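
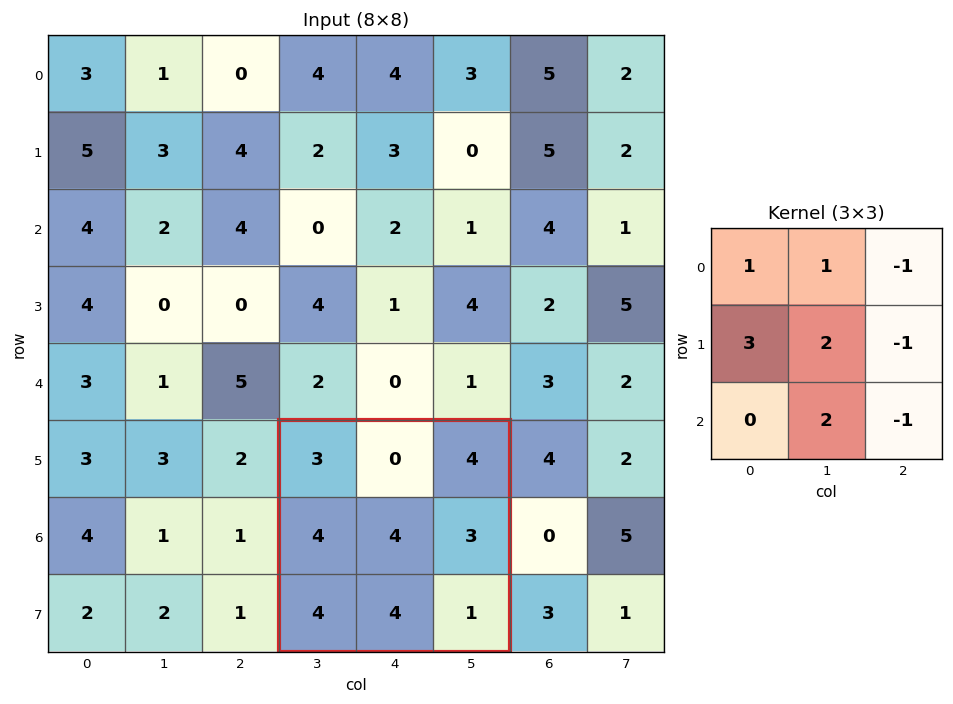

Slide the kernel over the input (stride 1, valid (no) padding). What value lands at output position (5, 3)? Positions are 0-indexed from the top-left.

23

The receptive field on the input at this output position is [3 0 4 / 4 4 3 / 4 4 1]. Elementwise product with the kernel and sum: 3·1 + 0·1 + 4·-1 + 4·3 + 4·2 + 3·-1 + 4·2 + 1·-1.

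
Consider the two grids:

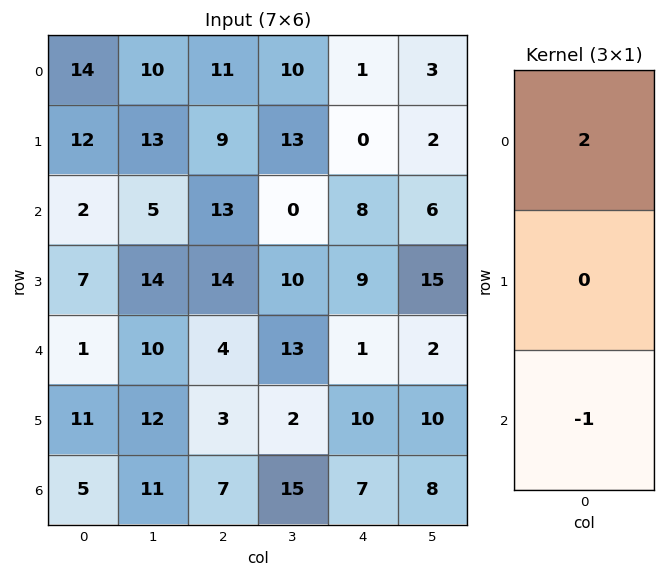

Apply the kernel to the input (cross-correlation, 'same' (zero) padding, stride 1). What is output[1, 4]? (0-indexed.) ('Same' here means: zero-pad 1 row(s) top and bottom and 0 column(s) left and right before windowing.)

-6

The receptive field on the zero-padded input at this output position is [1 / 0 / 8]. Elementwise product with the kernel and sum: 1·2 + 8·-1.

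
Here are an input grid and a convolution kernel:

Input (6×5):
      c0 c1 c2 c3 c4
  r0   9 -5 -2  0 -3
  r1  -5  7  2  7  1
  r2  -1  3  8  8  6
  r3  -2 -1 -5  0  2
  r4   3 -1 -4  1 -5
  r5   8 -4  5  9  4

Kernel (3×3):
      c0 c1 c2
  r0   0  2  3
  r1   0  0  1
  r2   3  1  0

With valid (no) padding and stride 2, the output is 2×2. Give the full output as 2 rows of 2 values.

Output[0,0]: The receptive field on the input at this output position is [9 -5 -2 / -5 7 2 / -1 3 8]. Elementwise product with the kernel and sum: -5·2 + -2·3 + 2·1 + -1·3 + 3·1.

-14 24
33 25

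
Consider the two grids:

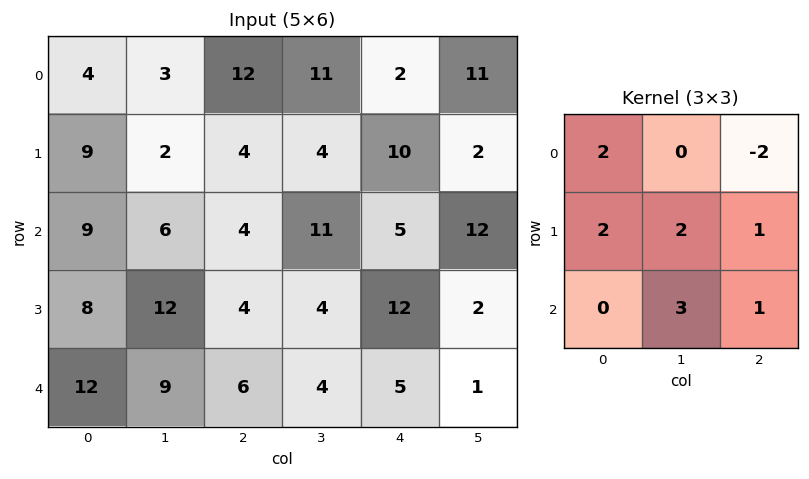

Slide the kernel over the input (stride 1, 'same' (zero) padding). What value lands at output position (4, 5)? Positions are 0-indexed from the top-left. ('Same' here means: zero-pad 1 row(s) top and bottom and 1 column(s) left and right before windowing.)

36

The receptive field on the zero-padded input at this output position is [12 2 0 / 5 1 0 / 0 0 0]. Elementwise product with the kernel and sum: 12·2 + 0·-2 + 5·2 + 1·2 + 0·1 + 0·3 + 0·1.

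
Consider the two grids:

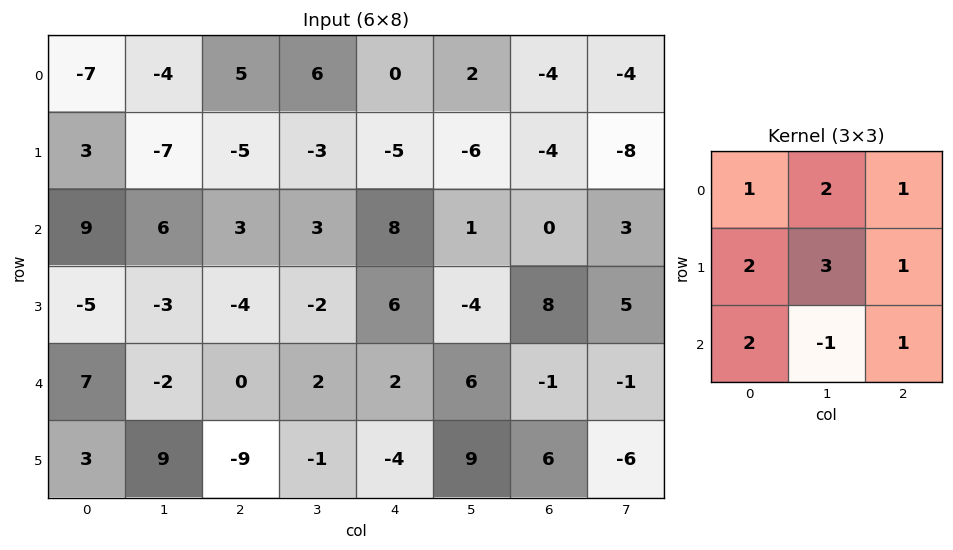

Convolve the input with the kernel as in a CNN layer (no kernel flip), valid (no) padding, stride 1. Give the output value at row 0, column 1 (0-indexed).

-8

The receptive field on the input at this output position is [-4 5 6 / -7 -5 -3 / 6 3 3]. Elementwise product with the kernel and sum: -4·1 + 5·2 + 6·1 + -7·2 + -5·3 + -3·1 + 6·2 + 3·-1 + 3·1.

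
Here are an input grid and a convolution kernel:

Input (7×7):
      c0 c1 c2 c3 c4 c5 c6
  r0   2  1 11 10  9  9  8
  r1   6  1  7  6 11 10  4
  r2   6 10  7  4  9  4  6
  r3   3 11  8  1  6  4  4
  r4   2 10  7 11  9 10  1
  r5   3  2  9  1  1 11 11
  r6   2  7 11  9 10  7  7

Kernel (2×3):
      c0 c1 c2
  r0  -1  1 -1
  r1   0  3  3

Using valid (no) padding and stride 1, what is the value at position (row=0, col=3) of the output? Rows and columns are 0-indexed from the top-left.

The receptive field on the input at this output position is [10 9 9 / 6 11 10]. Elementwise product with the kernel and sum: 10·-1 + 9·1 + 9·-1 + 11·3 + 10·3.

53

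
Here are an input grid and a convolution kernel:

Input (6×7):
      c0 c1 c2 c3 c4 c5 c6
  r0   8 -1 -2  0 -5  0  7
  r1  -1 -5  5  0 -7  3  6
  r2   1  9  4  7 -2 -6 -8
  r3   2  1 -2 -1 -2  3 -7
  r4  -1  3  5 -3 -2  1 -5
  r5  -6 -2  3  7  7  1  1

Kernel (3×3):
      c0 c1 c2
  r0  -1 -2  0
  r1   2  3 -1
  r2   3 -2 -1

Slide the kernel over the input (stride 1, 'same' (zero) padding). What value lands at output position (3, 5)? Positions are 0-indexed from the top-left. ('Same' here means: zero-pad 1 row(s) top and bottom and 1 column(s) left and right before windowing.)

The receptive field on the zero-padded input at this output position is [-2 -6 -8 / -2 3 -7 / -2 1 -5]. Elementwise product with the kernel and sum: -2·-1 + -6·-2 + -2·2 + 3·3 + -7·-1 + -2·3 + 1·-2 + -5·-1.

23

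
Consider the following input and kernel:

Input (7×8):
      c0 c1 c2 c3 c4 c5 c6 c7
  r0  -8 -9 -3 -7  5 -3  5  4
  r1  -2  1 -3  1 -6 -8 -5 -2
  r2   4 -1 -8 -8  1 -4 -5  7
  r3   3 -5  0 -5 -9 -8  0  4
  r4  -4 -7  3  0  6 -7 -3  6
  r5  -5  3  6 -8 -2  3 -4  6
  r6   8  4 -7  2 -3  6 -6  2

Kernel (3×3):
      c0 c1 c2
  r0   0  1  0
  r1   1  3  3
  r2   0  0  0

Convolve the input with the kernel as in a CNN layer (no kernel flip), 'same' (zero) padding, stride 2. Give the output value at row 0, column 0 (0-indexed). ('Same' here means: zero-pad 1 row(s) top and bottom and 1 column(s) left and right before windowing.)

The receptive field on the zero-padded input at this output position is [0 0 0 / 0 -8 -9 / 0 -2 1]. Elementwise product with the kernel and sum: 0·1 + 0·1 + -8·3 + -9·3.

-51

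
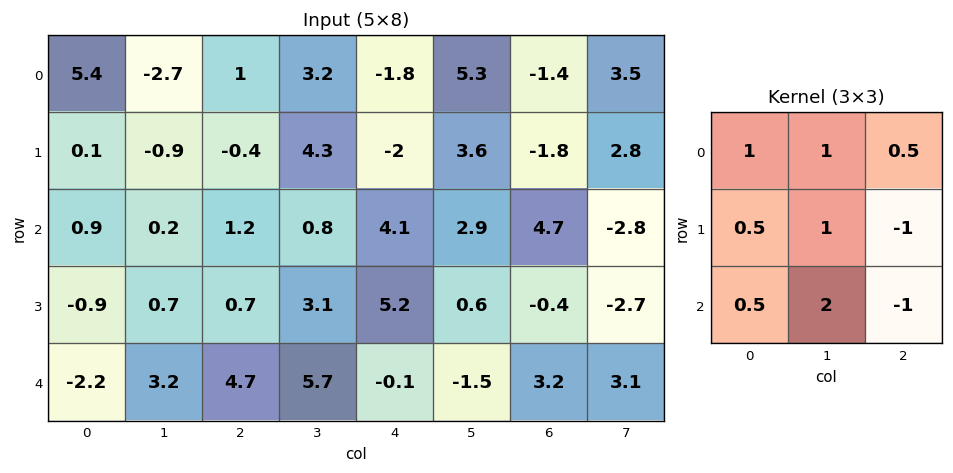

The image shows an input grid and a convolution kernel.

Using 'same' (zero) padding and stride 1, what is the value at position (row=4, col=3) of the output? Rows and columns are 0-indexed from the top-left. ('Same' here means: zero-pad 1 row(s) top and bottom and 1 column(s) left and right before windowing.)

14.55

The receptive field on the zero-padded input at this output position is [0.7 3.1 5.2 / 4.7 5.7 -0.1 / 0 0 0]. Elementwise product with the kernel and sum: 0.7·1 + 3.1·1 + 5.2·0.5 + 4.7·0.5 + 5.7·1 + -0.1·-1 + 0·0.5 + 0·2 + 0·-1.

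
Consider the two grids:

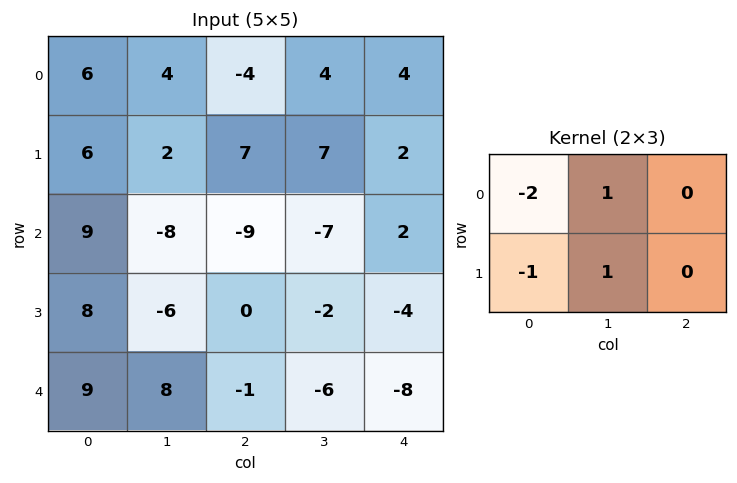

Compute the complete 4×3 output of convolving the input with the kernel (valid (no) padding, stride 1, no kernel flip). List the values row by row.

Output[0,0]: The receptive field on the input at this output position is [6 4 -4 / 6 2 7]. Elementwise product with the kernel and sum: 6·-2 + 4·1 + 6·-1 + 2·1.

-12 -7 12
-27 2 -5
-40 13 9
-23 3 -7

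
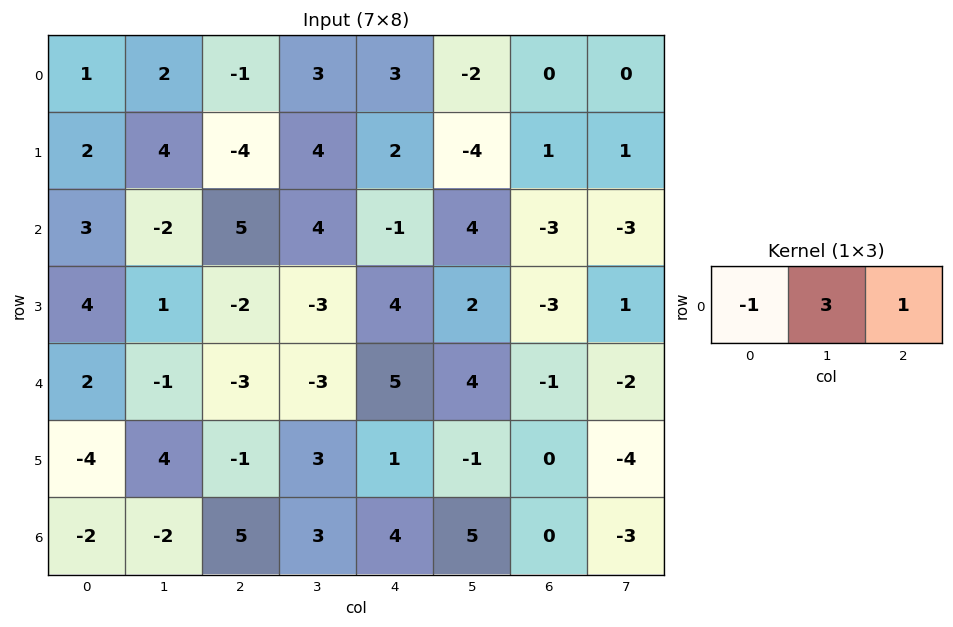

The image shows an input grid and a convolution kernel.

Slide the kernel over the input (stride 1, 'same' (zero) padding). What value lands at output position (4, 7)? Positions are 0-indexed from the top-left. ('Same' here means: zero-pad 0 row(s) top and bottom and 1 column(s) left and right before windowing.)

-5

The receptive field on the zero-padded input at this output position is [-1 -2 0]. Elementwise product with the kernel and sum: -1·-1 + -2·3 + 0·1.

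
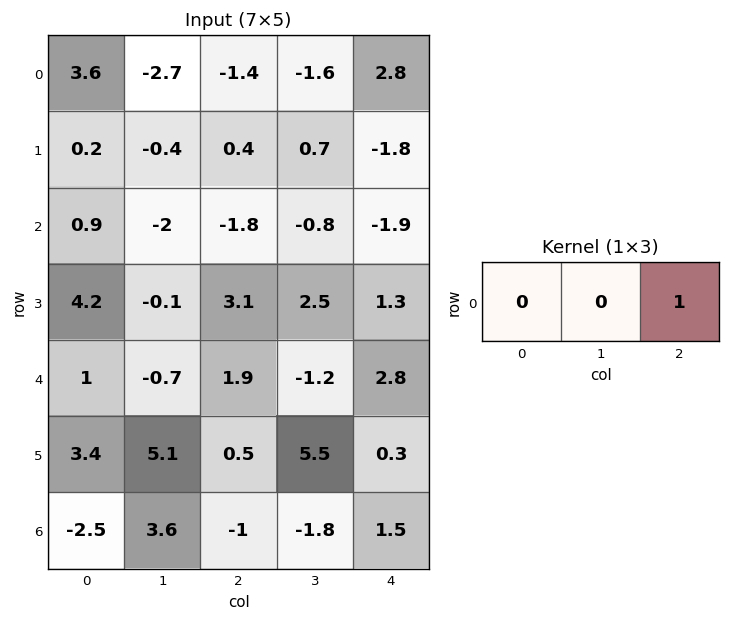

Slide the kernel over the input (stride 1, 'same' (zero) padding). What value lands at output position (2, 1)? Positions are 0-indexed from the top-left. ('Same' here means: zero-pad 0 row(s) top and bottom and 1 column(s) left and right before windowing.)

-1.8

The receptive field on the zero-padded input at this output position is [0.9 -2 -1.8]. Elementwise product with the kernel and sum: -1.8·1.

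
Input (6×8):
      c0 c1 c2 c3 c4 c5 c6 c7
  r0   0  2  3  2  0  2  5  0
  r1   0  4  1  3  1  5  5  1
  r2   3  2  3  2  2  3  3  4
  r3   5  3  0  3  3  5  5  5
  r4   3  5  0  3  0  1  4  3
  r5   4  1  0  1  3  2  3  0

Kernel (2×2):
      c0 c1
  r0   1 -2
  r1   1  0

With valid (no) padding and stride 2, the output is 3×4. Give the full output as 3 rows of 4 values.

Output[0,0]: The receptive field on the input at this output position is [0 2 / 0 4]. Elementwise product with the kernel and sum: 0·1 + 2·-2 + 0·1.
Output[0,1]: The receptive field on the input at this output position is [3 2 / 1 3]. Elementwise product with the kernel and sum: 3·1 + 2·-2 + 1·1.

-4 0 -3 10
4 -1 -1 0
-3 -6 1 1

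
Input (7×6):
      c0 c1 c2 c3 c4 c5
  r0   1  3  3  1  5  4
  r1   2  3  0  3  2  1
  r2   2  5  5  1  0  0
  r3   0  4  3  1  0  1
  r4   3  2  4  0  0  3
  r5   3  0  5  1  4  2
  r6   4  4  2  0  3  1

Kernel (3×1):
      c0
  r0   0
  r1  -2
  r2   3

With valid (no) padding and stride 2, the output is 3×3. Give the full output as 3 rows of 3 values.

2 15 -4
9 6 0
6 -4 1

Output[0,0]: The receptive field on the input at this output position is [1 / 2 / 2]. Elementwise product with the kernel and sum: 2·-2 + 2·3.
Output[0,1]: The receptive field on the input at this output position is [3 / 0 / 5]. Elementwise product with the kernel and sum: 0·-2 + 5·3.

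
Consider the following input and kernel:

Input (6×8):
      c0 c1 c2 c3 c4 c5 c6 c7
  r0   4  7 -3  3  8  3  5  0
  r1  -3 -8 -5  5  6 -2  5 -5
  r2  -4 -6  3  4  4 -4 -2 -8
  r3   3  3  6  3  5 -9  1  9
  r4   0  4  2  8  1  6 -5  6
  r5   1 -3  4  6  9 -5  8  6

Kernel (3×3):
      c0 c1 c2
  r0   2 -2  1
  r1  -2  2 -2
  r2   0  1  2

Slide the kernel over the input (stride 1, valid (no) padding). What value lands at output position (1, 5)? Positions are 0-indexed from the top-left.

The receptive field on the input at this output position is [-2 5 -5 / -4 -2 -8 / -9 1 9]. Elementwise product with the kernel and sum: -2·2 + 5·-2 + -5·1 + -4·-2 + -2·2 + -8·-2 + 1·1 + 9·2.

20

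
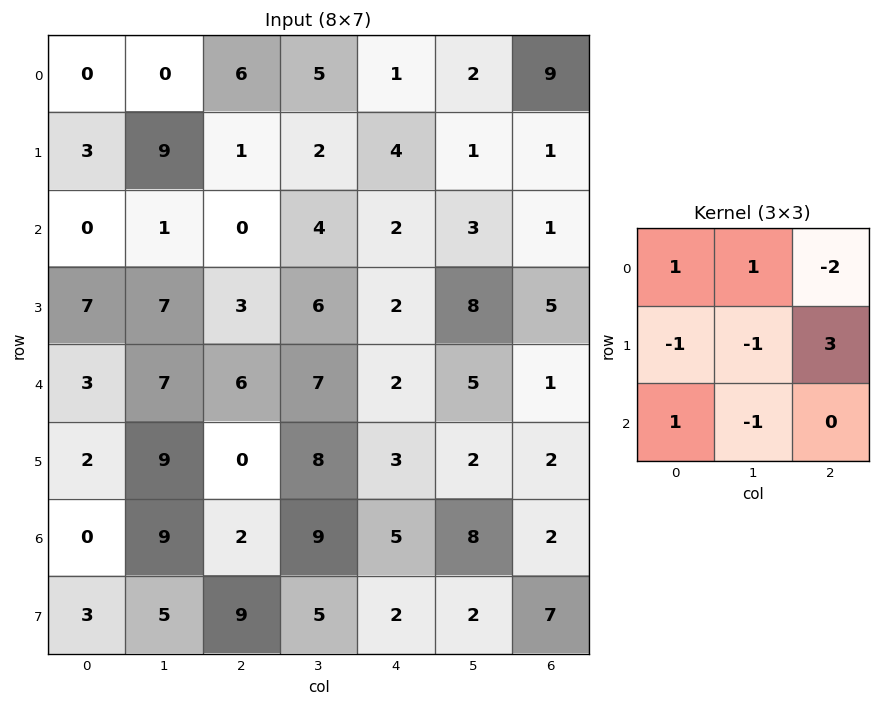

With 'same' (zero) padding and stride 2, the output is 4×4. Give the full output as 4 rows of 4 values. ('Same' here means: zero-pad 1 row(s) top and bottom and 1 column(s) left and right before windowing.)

Output[0,0]: The receptive field on the zero-padded input at this output position is [0 0 0 / 0 0 0 / 0 3 9]. Elementwise product with the kernel and sum: 0·1 + 0·1 + 0·-2 + 0·-1 + 0·-1 + 0·3 + 0·1 + 3·-1.

-3 17 -2 -11
-19 21 11 1
9 15 3 7
8 5 20 -11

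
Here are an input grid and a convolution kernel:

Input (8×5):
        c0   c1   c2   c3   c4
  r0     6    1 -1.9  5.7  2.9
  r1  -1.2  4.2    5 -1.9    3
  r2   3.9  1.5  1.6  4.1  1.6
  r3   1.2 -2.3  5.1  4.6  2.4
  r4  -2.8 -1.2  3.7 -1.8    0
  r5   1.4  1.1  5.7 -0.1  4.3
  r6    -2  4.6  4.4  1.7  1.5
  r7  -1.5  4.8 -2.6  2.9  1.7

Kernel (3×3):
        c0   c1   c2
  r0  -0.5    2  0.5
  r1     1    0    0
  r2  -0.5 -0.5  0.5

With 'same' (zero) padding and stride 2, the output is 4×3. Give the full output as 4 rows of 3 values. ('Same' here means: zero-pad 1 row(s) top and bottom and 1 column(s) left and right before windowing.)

Output[0,0]: The receptive field on the zero-padded input at this output position is [0 0 0 / 0 6 1 / 0 -1.2 4.2]. Elementwise product with the kernel and sum: 0·-0.5 + 0·2 + 0·0.5 + 0·1 + 0·-0.5 + -1.2·-0.5 + 4.2·0.5.
Output[0,1]: The receptive field on the zero-padded input at this output position is [0 0 0 / 1 -1.9 5.7 / 4.2 5 -1.9]. Elementwise product with the kernel and sum: 0·-0.5 + 0·2 + 0·0.5 + 1·1 + 4.2·-0.5 + 5·-0.5 + -1.9·0.5.

2.7 -4.55 5.15
-2.05 9.35 7.55
1.1 9 -1.4
6.5 15.75 8.05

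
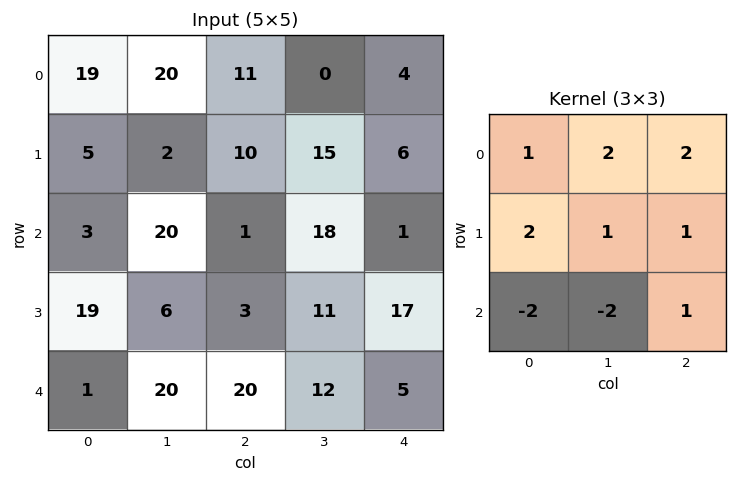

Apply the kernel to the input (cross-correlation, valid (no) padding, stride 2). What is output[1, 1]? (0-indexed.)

14

The receptive field on the input at this output position is [1 18 1 / 3 11 17 / 20 12 5]. Elementwise product with the kernel and sum: 1·1 + 18·2 + 1·2 + 3·2 + 11·1 + 17·1 + 20·-2 + 12·-2 + 5·1.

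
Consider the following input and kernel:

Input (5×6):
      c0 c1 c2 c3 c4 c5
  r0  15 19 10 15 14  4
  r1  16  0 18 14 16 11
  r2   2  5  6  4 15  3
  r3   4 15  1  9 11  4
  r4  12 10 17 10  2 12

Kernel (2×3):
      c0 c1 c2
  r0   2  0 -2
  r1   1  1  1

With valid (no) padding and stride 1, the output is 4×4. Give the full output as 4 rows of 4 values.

Output[0,0]: The receptive field on the input at this output position is [15 19 10 / 16 0 18]. Elementwise product with the kernel and sum: 15·2 + 10·-2 + 16·1 + 0·1 + 18·1.

44 40 40 63
9 -13 29 28
12 27 3 26
45 49 9 34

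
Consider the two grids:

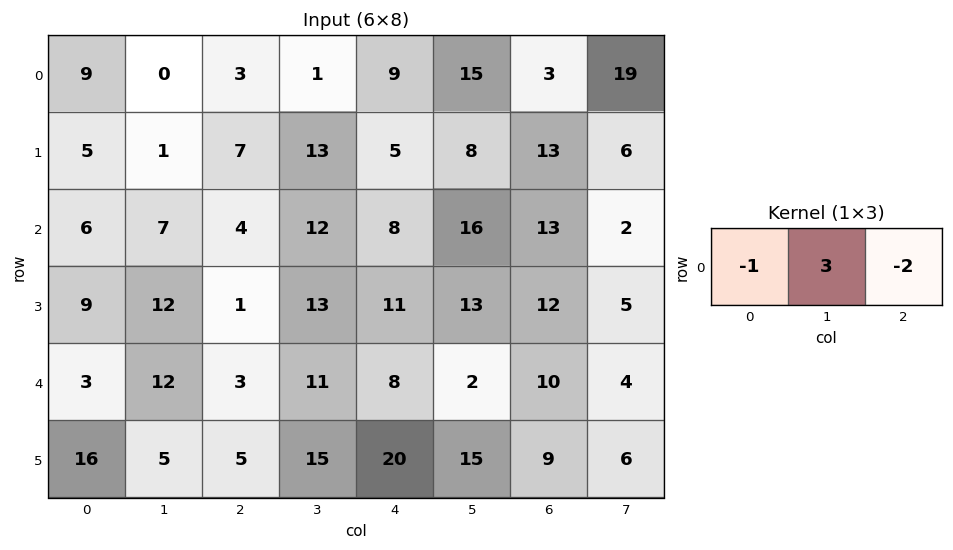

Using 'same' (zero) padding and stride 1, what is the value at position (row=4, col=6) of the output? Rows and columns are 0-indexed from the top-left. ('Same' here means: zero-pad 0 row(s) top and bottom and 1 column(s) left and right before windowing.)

20

The receptive field on the zero-padded input at this output position is [2 10 4]. Elementwise product with the kernel and sum: 2·-1 + 10·3 + 4·-2.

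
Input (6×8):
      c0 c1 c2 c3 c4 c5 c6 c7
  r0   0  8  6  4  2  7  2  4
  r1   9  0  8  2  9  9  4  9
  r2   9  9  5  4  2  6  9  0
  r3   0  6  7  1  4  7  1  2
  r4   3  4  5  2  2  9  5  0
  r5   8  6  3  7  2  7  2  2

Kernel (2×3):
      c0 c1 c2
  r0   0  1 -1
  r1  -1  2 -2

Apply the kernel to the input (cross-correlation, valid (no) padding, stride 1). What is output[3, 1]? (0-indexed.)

8

The receptive field on the input at this output position is [6 7 1 / 4 5 2]. Elementwise product with the kernel and sum: 7·1 + 1·-1 + 4·-1 + 5·2 + 2·-2.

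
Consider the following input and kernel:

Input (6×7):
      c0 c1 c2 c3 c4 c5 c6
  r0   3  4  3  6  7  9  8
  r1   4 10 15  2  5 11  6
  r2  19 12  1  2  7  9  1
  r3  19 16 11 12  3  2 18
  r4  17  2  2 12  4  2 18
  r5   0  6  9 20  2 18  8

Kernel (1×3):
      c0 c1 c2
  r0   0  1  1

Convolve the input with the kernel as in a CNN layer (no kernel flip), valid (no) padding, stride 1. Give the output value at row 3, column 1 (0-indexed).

The receptive field on the input at this output position is [16 11 12]. Elementwise product with the kernel and sum: 11·1 + 12·1.

23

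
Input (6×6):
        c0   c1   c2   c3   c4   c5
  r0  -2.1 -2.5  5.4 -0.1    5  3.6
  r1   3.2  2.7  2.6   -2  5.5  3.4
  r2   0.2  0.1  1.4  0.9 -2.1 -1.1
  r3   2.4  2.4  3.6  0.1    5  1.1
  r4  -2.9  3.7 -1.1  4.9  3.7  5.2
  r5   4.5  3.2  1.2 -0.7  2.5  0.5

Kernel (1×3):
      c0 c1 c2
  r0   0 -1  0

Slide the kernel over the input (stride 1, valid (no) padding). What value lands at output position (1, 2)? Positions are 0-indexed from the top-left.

2

The receptive field on the input at this output position is [2.6 -2 5.5]. Elementwise product with the kernel and sum: -2·-1.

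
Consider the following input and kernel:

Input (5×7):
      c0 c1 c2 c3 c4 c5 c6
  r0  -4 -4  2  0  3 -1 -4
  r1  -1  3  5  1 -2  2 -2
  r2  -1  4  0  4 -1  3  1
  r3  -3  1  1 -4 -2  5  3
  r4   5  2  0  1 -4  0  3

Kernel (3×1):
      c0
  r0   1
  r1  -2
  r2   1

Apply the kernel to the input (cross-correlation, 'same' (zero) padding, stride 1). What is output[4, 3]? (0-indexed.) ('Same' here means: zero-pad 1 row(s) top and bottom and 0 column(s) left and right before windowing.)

The receptive field on the zero-padded input at this output position is [-4 / 1 / 0]. Elementwise product with the kernel and sum: -4·1 + 1·-2 + 0·1.

-6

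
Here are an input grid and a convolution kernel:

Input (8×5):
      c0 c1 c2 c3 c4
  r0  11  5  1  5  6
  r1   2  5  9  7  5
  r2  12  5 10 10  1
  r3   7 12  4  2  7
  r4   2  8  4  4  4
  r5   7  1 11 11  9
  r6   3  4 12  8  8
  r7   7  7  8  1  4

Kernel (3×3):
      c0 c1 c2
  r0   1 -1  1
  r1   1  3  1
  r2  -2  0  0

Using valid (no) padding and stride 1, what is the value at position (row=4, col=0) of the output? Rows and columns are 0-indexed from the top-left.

13

The receptive field on the input at this output position is [2 8 4 / 7 1 11 / 3 4 12]. Elementwise product with the kernel and sum: 2·1 + 8·-1 + 4·1 + 7·1 + 1·3 + 11·1 + 3·-2.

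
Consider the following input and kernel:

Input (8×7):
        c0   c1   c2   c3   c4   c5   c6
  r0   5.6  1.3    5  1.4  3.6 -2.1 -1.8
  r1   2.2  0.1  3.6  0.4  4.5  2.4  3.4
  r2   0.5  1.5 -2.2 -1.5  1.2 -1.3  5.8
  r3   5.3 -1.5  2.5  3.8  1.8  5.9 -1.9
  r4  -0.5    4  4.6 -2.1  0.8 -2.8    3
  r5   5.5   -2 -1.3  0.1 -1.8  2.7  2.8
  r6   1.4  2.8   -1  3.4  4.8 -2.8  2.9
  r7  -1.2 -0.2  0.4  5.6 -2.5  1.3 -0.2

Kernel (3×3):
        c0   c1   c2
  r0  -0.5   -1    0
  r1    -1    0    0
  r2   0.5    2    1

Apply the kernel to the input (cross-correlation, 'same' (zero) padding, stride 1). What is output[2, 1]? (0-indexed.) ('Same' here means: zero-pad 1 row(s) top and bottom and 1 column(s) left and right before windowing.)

The receptive field on the zero-padded input at this output position is [2.2 0.1 3.6 / 0.5 1.5 -2.2 / 5.3 -1.5 2.5]. Elementwise product with the kernel and sum: 2.2·-0.5 + 0.1·-1 + 0.5·-1 + 5.3·0.5 + -1.5·2 + 2.5·1.

0.45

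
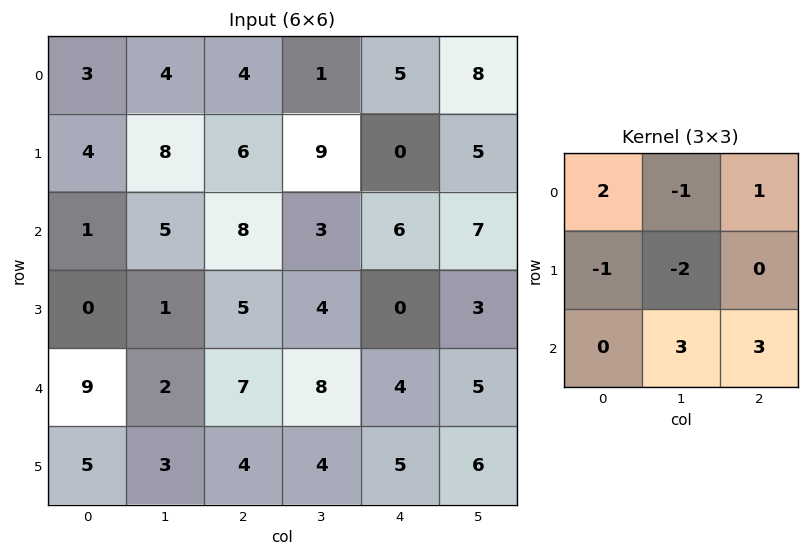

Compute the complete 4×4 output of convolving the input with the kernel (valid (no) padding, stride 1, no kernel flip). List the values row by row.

Output[0,0]: The receptive field on the input at this output position is [3 4 4 / 4 8 6 / 1 5 8]. Elementwise product with the kernel and sum: 3·2 + 4·-1 + 4·1 + 4·-1 + 8·-2 + 5·3 + 8·3.

25 18 15 35
13 25 1 17
30 39 42 30
12 9 10 28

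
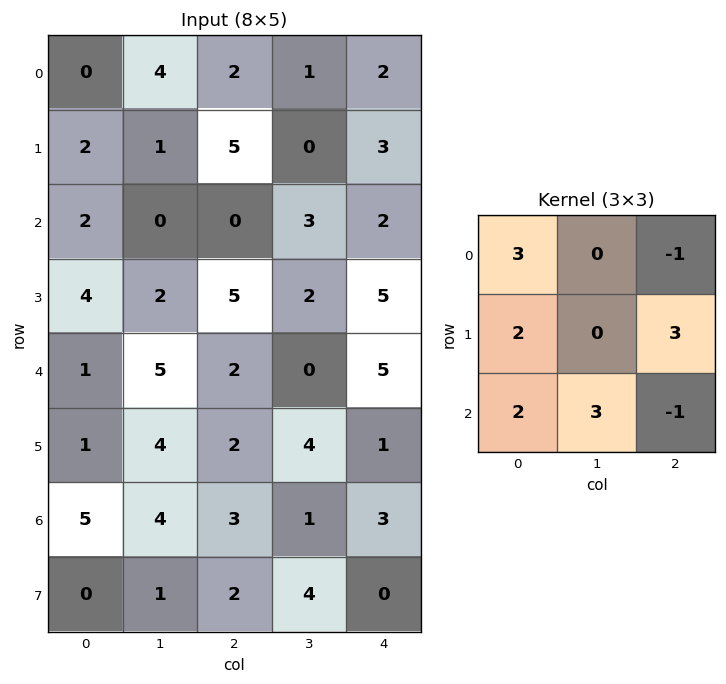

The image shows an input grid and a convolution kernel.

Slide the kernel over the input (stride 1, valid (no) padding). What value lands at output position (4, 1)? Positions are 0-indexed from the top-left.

The receptive field on the input at this output position is [5 2 0 / 4 2 4 / 4 3 1]. Elementwise product with the kernel and sum: 5·3 + 0·-1 + 4·2 + 4·3 + 4·2 + 3·3 + 1·-1.

51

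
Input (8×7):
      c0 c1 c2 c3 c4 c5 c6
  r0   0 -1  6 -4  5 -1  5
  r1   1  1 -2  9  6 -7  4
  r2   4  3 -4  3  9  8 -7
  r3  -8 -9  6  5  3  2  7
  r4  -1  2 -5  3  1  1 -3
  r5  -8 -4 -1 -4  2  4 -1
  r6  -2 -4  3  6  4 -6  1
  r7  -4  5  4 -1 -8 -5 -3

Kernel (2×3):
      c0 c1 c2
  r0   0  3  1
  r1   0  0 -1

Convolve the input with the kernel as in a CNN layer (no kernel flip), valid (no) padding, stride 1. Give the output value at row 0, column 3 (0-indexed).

The receptive field on the input at this output position is [-4 5 -1 / 9 6 -7]. Elementwise product with the kernel and sum: 5·3 + -1·1 + -7·-1.

21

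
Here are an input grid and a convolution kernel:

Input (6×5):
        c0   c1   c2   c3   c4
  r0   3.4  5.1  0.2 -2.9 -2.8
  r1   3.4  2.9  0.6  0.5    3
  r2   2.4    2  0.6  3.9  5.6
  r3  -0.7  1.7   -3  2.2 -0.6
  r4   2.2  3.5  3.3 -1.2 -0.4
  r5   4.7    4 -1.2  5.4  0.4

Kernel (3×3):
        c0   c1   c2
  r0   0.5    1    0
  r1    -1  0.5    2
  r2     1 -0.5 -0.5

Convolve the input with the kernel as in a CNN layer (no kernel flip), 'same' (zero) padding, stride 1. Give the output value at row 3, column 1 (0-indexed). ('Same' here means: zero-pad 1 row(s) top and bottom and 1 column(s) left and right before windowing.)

-2.45

The receptive field on the zero-padded input at this output position is [2.4 2 0.6 / -0.7 1.7 -3 / 2.2 3.5 3.3]. Elementwise product with the kernel and sum: 2.4·0.5 + 2·1 + -0.7·-1 + 1.7·0.5 + -3·2 + 2.2·1 + 3.5·-0.5 + 3.3·-0.5.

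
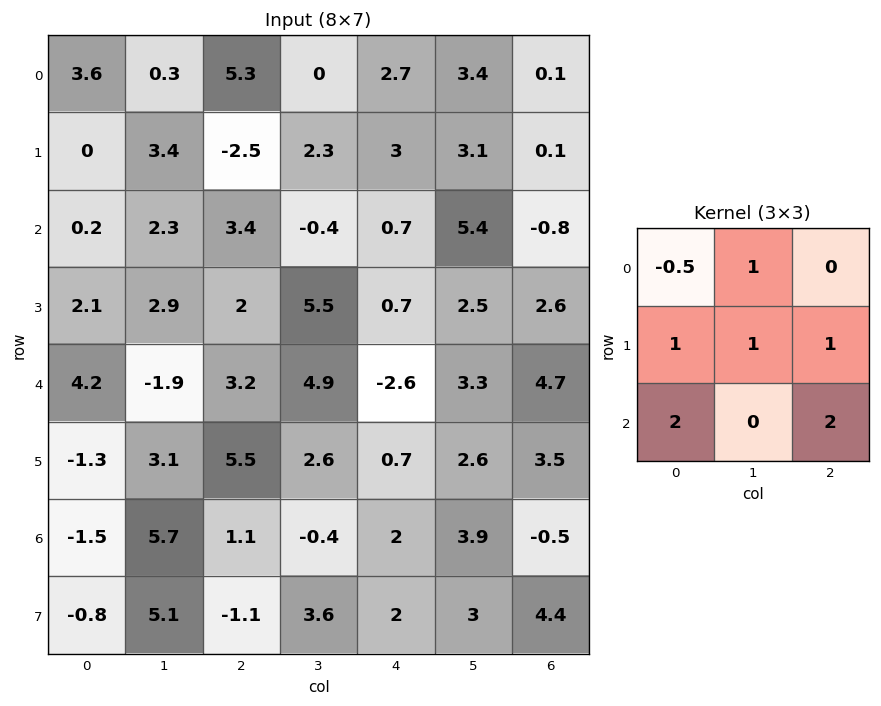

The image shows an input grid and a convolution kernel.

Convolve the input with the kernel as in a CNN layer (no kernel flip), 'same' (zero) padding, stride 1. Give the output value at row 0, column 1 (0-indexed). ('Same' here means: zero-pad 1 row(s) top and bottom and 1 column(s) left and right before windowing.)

4.2

The receptive field on the zero-padded input at this output position is [0 0 0 / 3.6 0.3 5.3 / 0 3.4 -2.5]. Elementwise product with the kernel and sum: 0·-0.5 + 0·1 + 3.6·1 + 0.3·1 + 5.3·1 + 0·2 + -2.5·2.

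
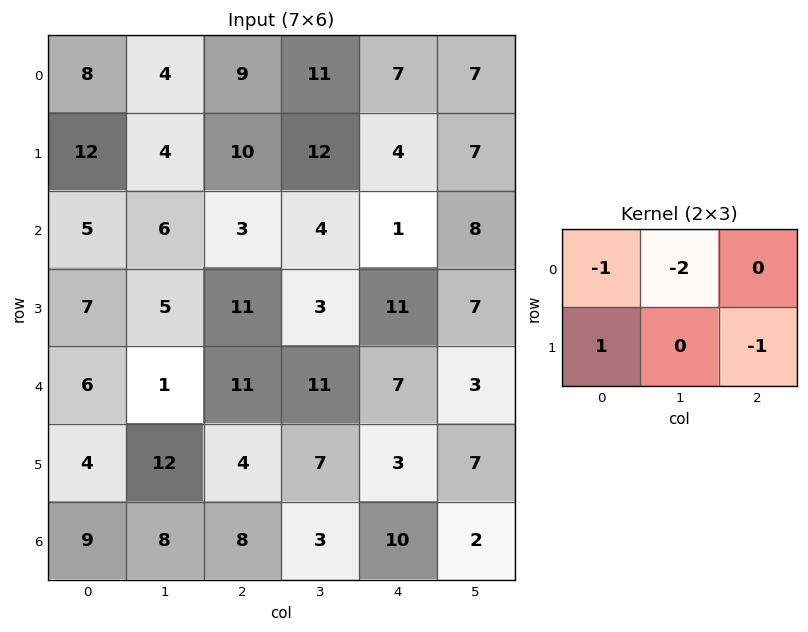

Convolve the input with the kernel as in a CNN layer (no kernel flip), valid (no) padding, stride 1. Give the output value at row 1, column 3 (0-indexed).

-24

The receptive field on the input at this output position is [12 4 7 / 4 1 8]. Elementwise product with the kernel and sum: 12·-1 + 4·-2 + 4·1 + 8·-1.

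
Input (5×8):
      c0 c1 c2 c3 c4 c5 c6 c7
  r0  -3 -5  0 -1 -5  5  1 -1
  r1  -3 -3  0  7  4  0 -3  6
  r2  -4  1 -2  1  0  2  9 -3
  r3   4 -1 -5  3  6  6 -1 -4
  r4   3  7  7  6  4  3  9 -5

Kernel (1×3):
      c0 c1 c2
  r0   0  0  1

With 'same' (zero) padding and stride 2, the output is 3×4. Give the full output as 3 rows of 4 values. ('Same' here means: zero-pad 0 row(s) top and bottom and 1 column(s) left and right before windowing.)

Output[0,0]: The receptive field on the zero-padded input at this output position is [0 -3 -5]. Elementwise product with the kernel and sum: -5·1.
Output[0,1]: The receptive field on the zero-padded input at this output position is [-5 0 -1]. Elementwise product with the kernel and sum: -1·1.

-5 -1 5 -1
1 1 2 -3
7 6 3 -5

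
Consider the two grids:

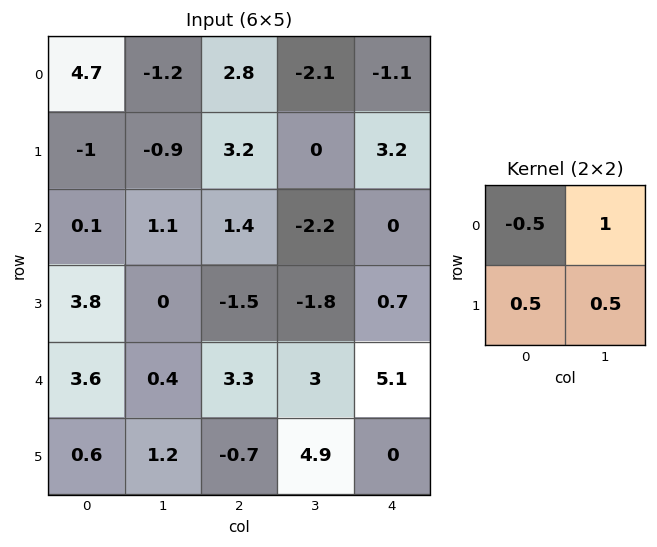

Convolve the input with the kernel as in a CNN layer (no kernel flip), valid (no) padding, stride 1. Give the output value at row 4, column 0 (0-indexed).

-0.5

The receptive field on the input at this output position is [3.6 0.4 / 0.6 1.2]. Elementwise product with the kernel and sum: 3.6·-0.5 + 0.4·1 + 0.6·0.5 + 1.2·0.5.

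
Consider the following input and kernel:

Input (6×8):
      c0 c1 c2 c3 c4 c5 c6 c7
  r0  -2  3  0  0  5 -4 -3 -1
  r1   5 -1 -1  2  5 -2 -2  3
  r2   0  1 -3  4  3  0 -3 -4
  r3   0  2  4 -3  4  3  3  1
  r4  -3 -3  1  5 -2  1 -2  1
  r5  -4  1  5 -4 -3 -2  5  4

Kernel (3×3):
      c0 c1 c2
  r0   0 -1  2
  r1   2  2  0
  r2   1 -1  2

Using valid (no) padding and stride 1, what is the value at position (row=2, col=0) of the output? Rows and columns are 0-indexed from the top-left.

-1

The receptive field on the input at this output position is [0 1 -3 / 0 2 4 / -3 -3 1]. Elementwise product with the kernel and sum: 1·-1 + -3·2 + 0·2 + 2·2 + -3·1 + -3·-1 + 1·2.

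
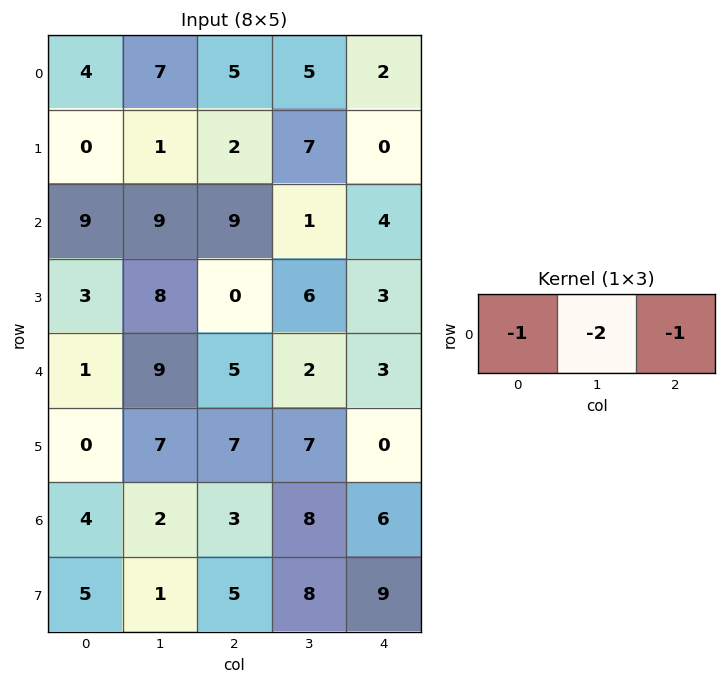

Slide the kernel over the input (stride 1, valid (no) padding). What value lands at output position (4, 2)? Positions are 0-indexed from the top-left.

-12

The receptive field on the input at this output position is [5 2 3]. Elementwise product with the kernel and sum: 5·-1 + 2·-2 + 3·-1.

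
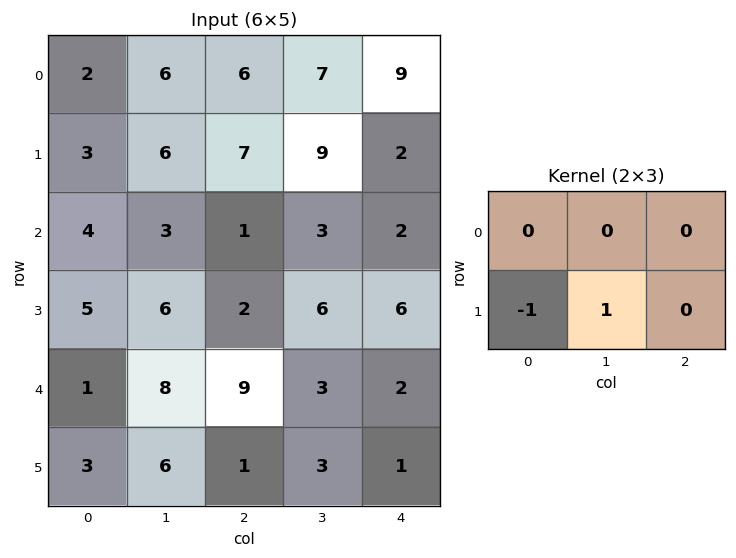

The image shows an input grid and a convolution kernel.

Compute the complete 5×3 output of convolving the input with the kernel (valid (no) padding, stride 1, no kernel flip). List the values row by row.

Output[0,0]: The receptive field on the input at this output position is [2 6 6 / 3 6 7]. Elementwise product with the kernel and sum: 3·-1 + 6·1.

3 1 2
-1 -2 2
1 -4 4
7 1 -6
3 -5 2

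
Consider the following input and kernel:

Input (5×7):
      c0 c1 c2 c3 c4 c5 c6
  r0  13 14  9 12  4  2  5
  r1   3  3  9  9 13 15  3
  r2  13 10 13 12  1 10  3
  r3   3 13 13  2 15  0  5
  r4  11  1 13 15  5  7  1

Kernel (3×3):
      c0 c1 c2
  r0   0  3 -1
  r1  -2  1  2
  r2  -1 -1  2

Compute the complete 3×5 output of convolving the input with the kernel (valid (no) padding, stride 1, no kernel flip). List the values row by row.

51 37 26 42 -9
20 13 17 4 51
64 34 23 -2 -3

Output[0,0]: The receptive field on the input at this output position is [13 14 9 / 3 3 9 / 13 10 13]. Elementwise product with the kernel and sum: 14·3 + 9·-1 + 3·-2 + 3·1 + 9·2 + 13·-1 + 10·-1 + 13·2.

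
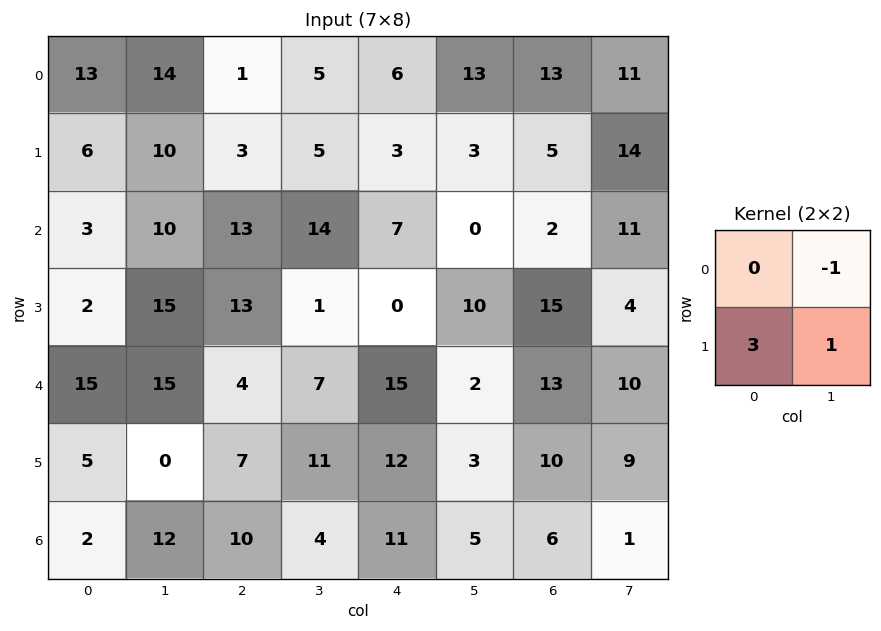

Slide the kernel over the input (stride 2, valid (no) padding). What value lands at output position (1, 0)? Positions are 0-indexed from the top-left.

The receptive field on the input at this output position is [3 10 / 2 15]. Elementwise product with the kernel and sum: 10·-1 + 2·3 + 15·1.

11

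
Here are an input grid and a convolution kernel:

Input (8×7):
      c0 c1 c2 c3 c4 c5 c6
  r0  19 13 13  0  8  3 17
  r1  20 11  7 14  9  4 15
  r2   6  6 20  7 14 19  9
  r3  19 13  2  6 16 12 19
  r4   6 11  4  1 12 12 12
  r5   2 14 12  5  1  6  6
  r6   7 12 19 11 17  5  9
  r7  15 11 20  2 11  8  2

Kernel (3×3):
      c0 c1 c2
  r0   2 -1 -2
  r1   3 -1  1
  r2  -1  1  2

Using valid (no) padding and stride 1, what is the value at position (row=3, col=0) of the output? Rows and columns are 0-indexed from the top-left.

68

The receptive field on the input at this output position is [19 13 2 / 6 11 4 / 2 14 12]. Elementwise product with the kernel and sum: 19·2 + 13·-1 + 2·-2 + 6·3 + 11·-1 + 4·1 + 2·-1 + 14·1 + 12·2.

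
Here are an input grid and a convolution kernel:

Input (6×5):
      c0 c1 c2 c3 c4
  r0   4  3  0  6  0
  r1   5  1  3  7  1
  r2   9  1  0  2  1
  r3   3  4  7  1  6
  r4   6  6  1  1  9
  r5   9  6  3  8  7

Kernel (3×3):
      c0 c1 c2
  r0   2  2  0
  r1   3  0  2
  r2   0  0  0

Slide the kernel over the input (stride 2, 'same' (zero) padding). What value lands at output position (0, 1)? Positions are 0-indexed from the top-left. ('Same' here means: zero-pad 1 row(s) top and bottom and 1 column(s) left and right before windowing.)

The receptive field on the zero-padded input at this output position is [0 0 0 / 3 0 6 / 1 3 7]. Elementwise product with the kernel and sum: 0·2 + 0·2 + 3·3 + 6·2.

21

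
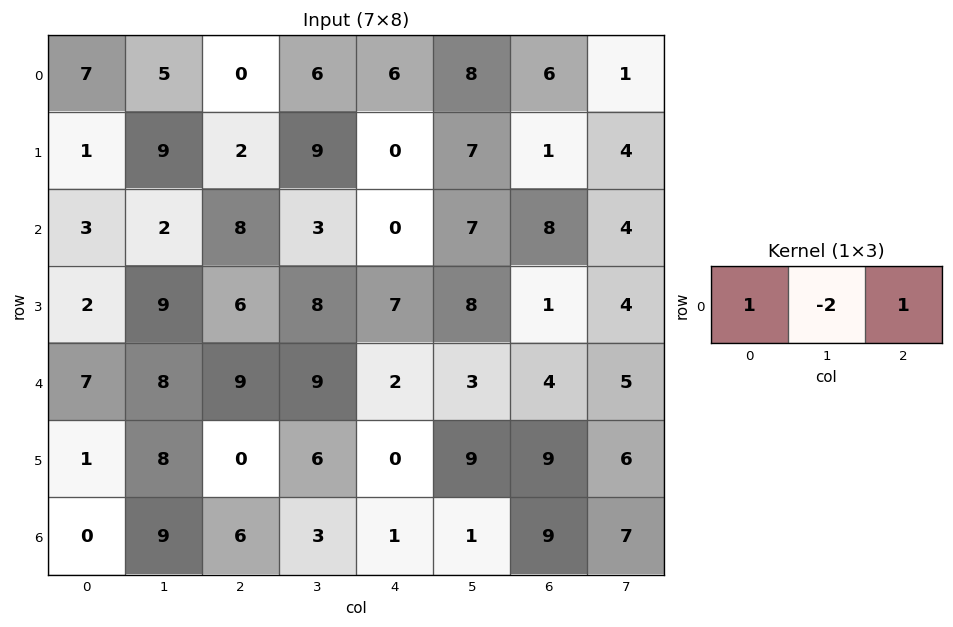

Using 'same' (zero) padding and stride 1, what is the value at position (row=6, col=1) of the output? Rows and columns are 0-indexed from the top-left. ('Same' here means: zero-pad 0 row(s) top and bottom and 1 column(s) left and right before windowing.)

-12

The receptive field on the zero-padded input at this output position is [0 9 6]. Elementwise product with the kernel and sum: 0·1 + 9·-2 + 6·1.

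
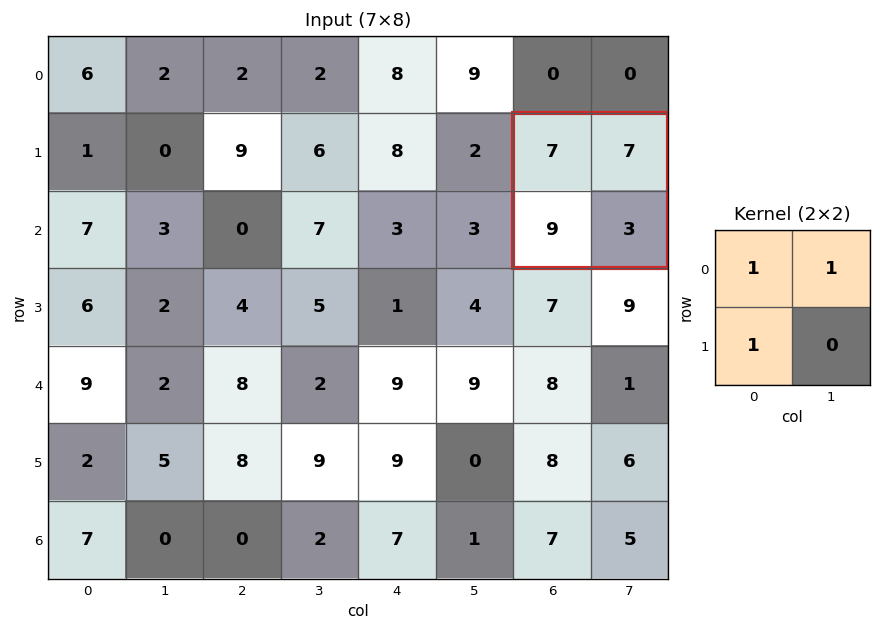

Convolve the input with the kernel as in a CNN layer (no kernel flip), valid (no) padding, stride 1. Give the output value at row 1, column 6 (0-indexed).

23

The receptive field on the input at this output position is [7 7 / 9 3]. Elementwise product with the kernel and sum: 7·1 + 7·1 + 9·1.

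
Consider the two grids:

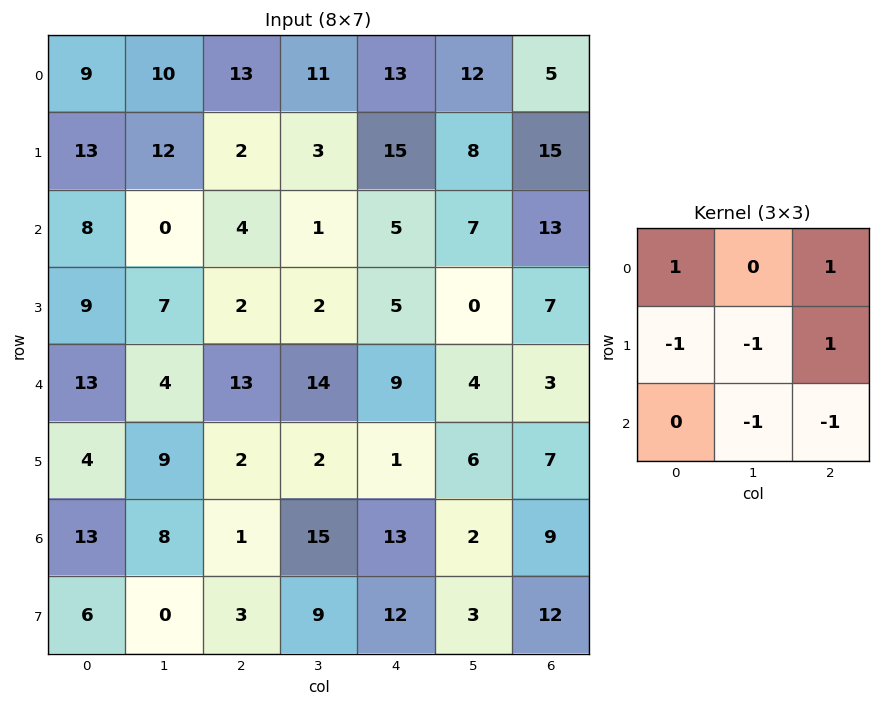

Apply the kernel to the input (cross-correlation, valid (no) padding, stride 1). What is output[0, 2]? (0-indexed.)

30

The receptive field on the input at this output position is [13 11 13 / 2 3 15 / 4 1 5]. Elementwise product with the kernel and sum: 13·1 + 13·1 + 2·-1 + 3·-1 + 15·1 + 1·-1 + 5·-1.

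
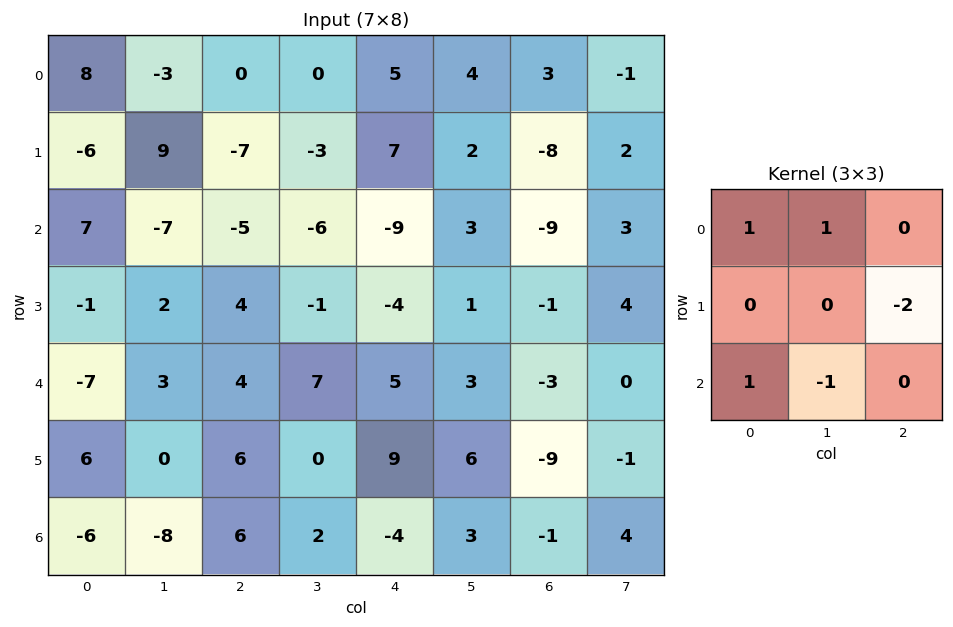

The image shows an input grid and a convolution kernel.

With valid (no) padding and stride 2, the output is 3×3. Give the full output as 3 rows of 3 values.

33 -13 13
-18 -6 -2
-14 -3 19

Output[0,0]: The receptive field on the input at this output position is [8 -3 0 / -6 9 -7 / 7 -7 -5]. Elementwise product with the kernel and sum: 8·1 + -3·1 + -7·-2 + 7·1 + -7·-1.
Output[0,1]: The receptive field on the input at this output position is [0 0 5 / -7 -3 7 / -5 -6 -9]. Elementwise product with the kernel and sum: 0·1 + 0·1 + 7·-2 + -5·1 + -6·-1.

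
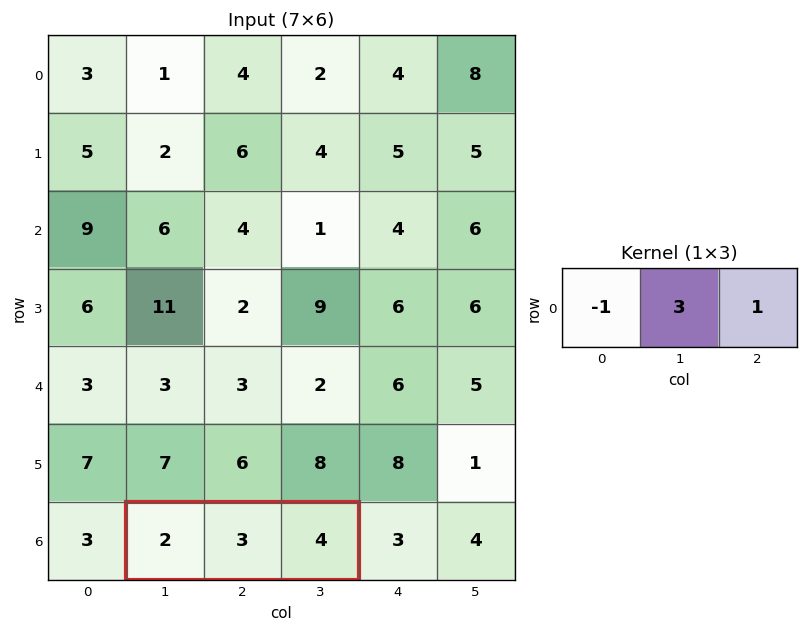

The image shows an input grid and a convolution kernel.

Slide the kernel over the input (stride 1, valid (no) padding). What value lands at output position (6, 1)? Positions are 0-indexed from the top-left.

11

The receptive field on the input at this output position is [2 3 4]. Elementwise product with the kernel and sum: 2·-1 + 3·3 + 4·1.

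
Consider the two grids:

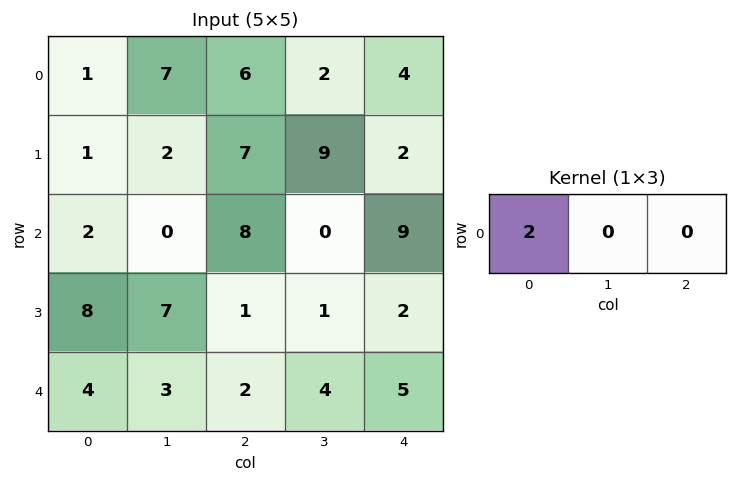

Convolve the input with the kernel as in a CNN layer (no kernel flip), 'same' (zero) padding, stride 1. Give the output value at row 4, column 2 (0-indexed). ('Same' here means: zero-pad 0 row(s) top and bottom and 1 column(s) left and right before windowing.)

6

The receptive field on the zero-padded input at this output position is [3 2 4]. Elementwise product with the kernel and sum: 3·2.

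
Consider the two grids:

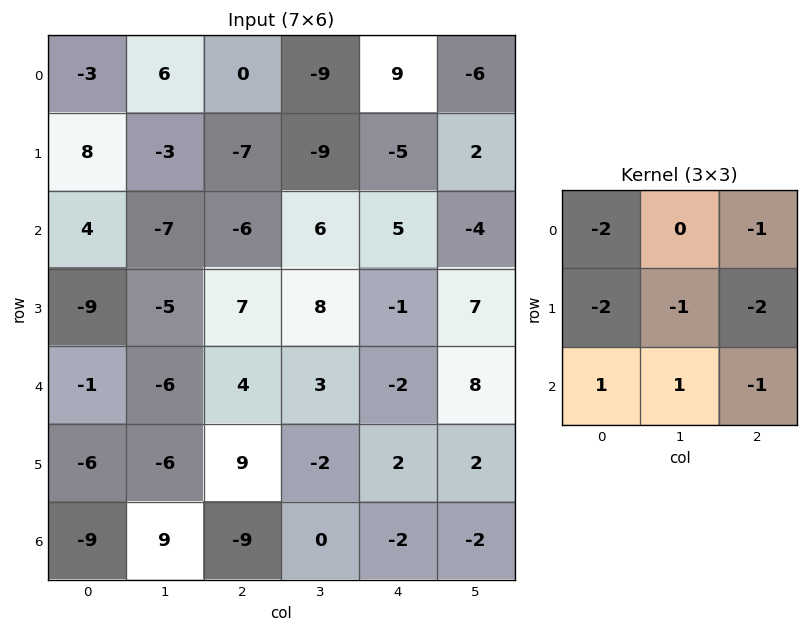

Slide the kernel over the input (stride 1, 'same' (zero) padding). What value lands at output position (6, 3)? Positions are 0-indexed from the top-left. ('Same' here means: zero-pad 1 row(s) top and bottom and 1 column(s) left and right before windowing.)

The receptive field on the zero-padded input at this output position is [9 -2 2 / -9 0 -2 / 0 0 0]. Elementwise product with the kernel and sum: 9·-2 + 2·-1 + -9·-2 + 0·-1 + -2·-2 + 0·1 + 0·1 + 0·-1.

2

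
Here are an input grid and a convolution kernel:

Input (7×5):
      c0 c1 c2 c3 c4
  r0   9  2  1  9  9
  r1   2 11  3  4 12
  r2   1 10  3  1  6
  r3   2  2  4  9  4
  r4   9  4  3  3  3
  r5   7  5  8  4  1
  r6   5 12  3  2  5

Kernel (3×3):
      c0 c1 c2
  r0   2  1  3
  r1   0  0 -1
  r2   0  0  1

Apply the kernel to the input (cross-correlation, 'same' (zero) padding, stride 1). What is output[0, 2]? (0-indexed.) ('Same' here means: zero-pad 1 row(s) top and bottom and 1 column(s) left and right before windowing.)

-5

The receptive field on the zero-padded input at this output position is [0 0 0 / 2 1 9 / 11 3 4]. Elementwise product with the kernel and sum: 0·2 + 0·1 + 0·3 + 9·-1 + 4·1.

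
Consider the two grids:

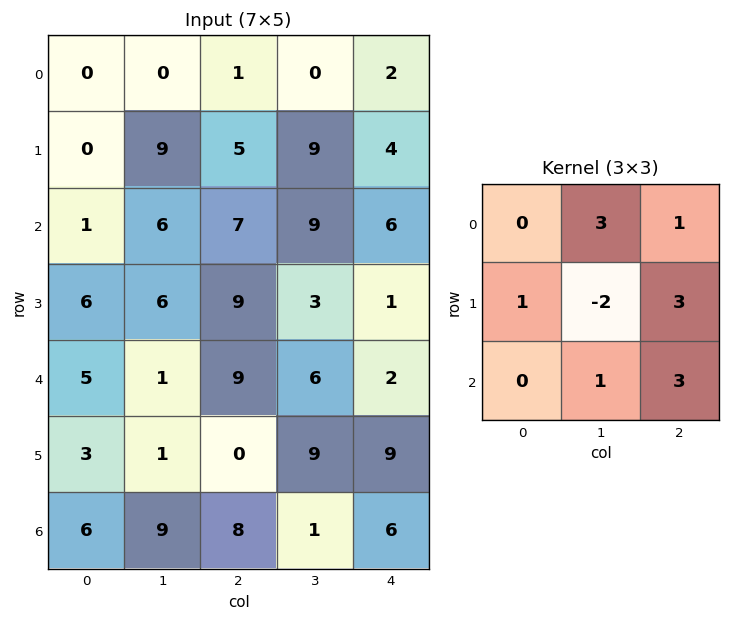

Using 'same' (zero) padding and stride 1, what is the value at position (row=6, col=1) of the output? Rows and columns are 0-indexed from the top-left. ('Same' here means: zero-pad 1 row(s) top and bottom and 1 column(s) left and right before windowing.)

The receptive field on the zero-padded input at this output position is [3 1 0 / 6 9 8 / 0 0 0]. Elementwise product with the kernel and sum: 1·3 + 0·1 + 6·1 + 9·-2 + 8·3 + 0·1 + 0·3.

15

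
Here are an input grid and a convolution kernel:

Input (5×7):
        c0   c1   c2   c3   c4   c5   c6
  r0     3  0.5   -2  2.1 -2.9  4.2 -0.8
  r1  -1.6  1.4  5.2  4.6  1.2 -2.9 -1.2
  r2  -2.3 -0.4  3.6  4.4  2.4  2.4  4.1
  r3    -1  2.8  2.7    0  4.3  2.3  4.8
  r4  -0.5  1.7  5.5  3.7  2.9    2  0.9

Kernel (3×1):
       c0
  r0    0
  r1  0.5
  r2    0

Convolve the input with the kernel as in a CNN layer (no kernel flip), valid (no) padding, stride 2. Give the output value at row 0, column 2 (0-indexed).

The receptive field on the input at this output position is [-2.9 / 1.2 / 2.4]. Elementwise product with the kernel and sum: 1.2·0.5.

0.6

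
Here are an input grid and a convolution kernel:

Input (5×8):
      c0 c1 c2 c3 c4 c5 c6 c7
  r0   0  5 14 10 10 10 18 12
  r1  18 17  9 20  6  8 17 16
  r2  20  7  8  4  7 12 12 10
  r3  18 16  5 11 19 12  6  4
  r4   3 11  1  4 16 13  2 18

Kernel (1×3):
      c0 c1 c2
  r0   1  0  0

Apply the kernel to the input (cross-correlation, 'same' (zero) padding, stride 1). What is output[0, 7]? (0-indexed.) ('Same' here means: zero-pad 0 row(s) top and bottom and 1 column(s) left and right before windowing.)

18

The receptive field on the zero-padded input at this output position is [18 12 0]. Elementwise product with the kernel and sum: 18·1.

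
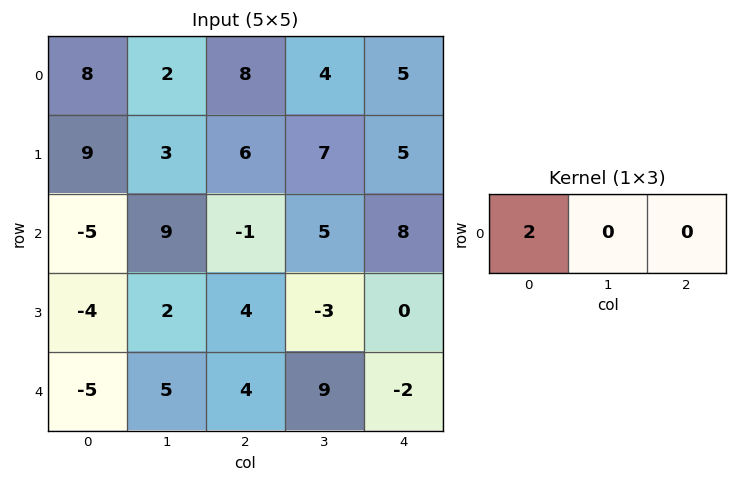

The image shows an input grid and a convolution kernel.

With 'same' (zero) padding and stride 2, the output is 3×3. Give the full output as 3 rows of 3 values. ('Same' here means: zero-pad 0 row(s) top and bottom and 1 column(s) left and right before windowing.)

Output[0,0]: The receptive field on the zero-padded input at this output position is [0 8 2]. Elementwise product with the kernel and sum: 0·2.

0 4 8
0 18 10
0 10 18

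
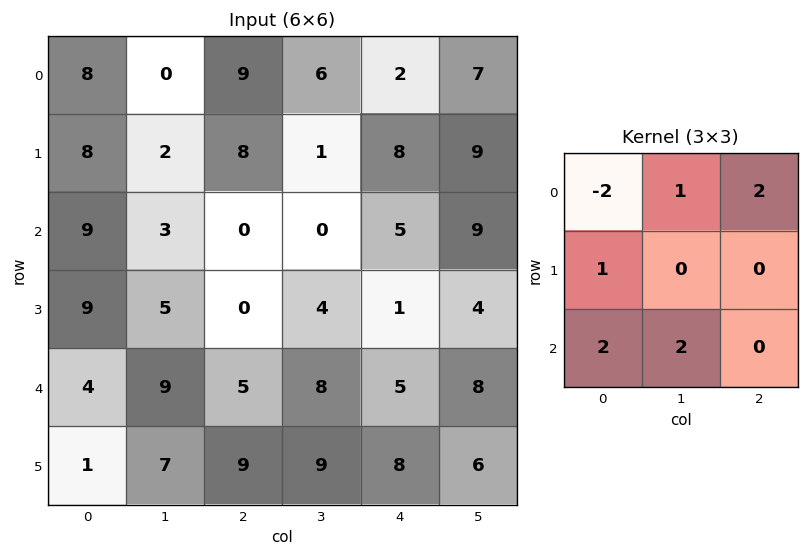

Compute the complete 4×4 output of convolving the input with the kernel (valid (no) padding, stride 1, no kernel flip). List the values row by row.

Output[0,0]: The receptive field on the input at this output position is [8 0 9 / 8 2 8 / 9 3 0]. Elementwise product with the kernel and sum: 8·-2 + 0·1 + 9·2 + 8·1 + 9·2 + 3·2.

34 29 0 15
39 19 9 34
20 27 36 53
7 39 47 43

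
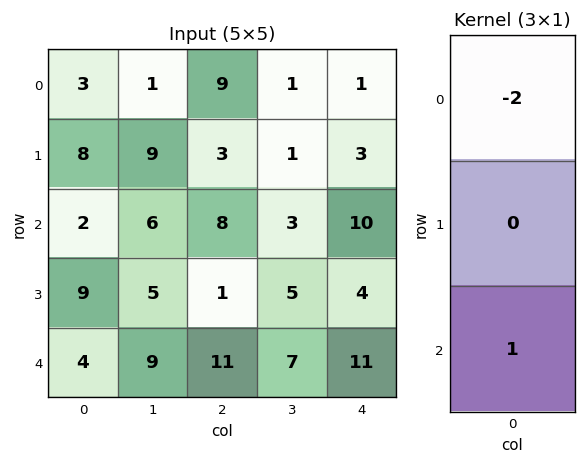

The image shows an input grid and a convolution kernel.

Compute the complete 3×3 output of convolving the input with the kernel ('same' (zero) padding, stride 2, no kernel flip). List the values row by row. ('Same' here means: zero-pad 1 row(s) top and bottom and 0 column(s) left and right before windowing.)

8 3 3
-7 -5 -2
-18 -2 -8

Output[0,0]: The receptive field on the zero-padded input at this output position is [0 / 3 / 8]. Elementwise product with the kernel and sum: 0·-2 + 8·1.
Output[0,1]: The receptive field on the zero-padded input at this output position is [0 / 9 / 3]. Elementwise product with the kernel and sum: 0·-2 + 3·1.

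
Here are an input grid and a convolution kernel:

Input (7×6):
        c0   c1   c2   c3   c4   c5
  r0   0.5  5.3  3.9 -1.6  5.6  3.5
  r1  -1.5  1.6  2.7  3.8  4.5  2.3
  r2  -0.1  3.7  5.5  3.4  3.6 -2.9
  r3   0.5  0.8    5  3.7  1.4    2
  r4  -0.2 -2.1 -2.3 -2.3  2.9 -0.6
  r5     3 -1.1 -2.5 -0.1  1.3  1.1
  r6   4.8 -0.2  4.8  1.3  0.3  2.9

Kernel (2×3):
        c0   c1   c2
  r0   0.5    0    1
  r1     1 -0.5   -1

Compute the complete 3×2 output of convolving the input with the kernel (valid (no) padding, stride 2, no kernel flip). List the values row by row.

Output[0,0]: The receptive field on the input at this output position is [0.5 5.3 3.9 / -1.5 1.6 2.7]. Elementwise product with the kernel and sum: 0.5·0.5 + 3.9·1 + -1.5·1 + 1.6·-0.5 + 2.7·-1.
Output[0,1]: The receptive field on the input at this output position is [3.9 -1.6 5.6 / 2.7 3.8 4.5]. Elementwise product with the kernel and sum: 3.9·0.5 + 5.6·1 + 2.7·1 + 3.8·-0.5 + 4.5·-1.

-0.85 3.85
0.55 8.1
3.65 -2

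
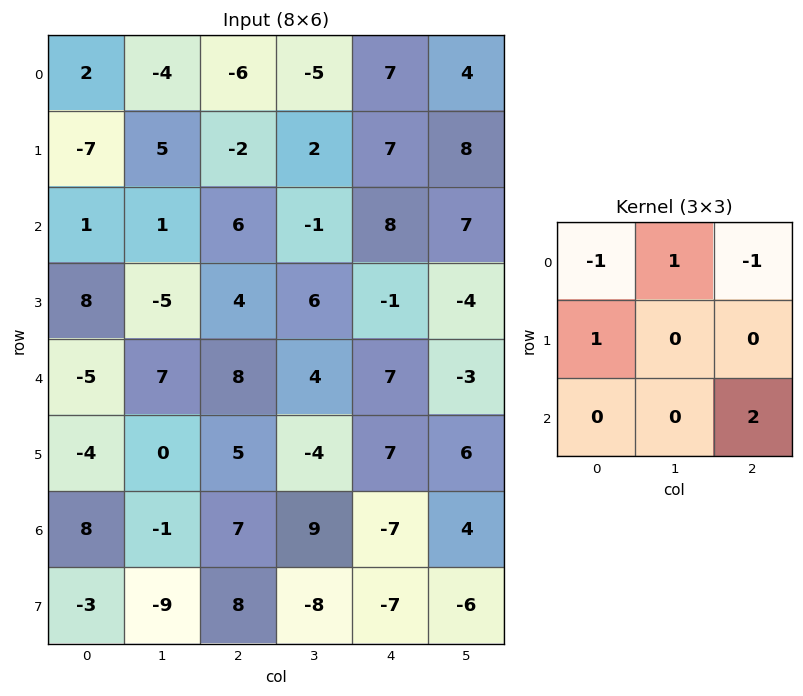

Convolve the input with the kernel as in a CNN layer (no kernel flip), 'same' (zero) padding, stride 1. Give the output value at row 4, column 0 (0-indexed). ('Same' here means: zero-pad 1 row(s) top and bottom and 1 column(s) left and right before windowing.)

13

The receptive field on the zero-padded input at this output position is [0 8 -5 / 0 -5 7 / 0 -4 0]. Elementwise product with the kernel and sum: 0·-1 + 8·1 + -5·-1 + 0·1 + 0·2.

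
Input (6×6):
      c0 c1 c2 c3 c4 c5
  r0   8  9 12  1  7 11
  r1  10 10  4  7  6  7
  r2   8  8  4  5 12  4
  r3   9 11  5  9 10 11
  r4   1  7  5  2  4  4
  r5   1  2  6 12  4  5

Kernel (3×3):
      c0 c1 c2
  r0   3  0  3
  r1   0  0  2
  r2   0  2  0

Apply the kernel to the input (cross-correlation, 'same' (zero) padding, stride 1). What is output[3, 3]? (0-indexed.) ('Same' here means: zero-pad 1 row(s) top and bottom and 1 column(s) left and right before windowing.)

The receptive field on the zero-padded input at this output position is [4 5 12 / 5 9 10 / 5 2 4]. Elementwise product with the kernel and sum: 4·3 + 12·3 + 10·2 + 2·2.

72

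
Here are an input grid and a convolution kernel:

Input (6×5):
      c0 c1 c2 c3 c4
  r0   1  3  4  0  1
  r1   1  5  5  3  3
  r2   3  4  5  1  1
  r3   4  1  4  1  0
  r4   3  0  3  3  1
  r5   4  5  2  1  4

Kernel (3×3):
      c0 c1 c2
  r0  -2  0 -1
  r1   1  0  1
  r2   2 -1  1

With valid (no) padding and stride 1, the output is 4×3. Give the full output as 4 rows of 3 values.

7 6 9
12 -9 0
6 -7 -3
-1 9 3

Output[0,0]: The receptive field on the input at this output position is [1 3 4 / 1 5 5 / 3 4 5]. Elementwise product with the kernel and sum: 1·-2 + 4·-1 + 1·1 + 5·1 + 3·2 + 4·-1 + 5·1.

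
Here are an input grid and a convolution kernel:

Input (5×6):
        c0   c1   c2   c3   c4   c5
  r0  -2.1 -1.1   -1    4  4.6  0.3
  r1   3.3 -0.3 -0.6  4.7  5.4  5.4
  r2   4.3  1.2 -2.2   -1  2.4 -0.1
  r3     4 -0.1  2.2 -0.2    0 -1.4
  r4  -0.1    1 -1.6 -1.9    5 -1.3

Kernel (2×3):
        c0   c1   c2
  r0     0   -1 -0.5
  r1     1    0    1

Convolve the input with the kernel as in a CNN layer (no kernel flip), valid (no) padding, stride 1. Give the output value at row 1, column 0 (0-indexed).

2.7

The receptive field on the input at this output position is [3.3 -0.3 -0.6 / 4.3 1.2 -2.2]. Elementwise product with the kernel and sum: -0.3·-1 + -0.6·-0.5 + 4.3·1 + -2.2·1.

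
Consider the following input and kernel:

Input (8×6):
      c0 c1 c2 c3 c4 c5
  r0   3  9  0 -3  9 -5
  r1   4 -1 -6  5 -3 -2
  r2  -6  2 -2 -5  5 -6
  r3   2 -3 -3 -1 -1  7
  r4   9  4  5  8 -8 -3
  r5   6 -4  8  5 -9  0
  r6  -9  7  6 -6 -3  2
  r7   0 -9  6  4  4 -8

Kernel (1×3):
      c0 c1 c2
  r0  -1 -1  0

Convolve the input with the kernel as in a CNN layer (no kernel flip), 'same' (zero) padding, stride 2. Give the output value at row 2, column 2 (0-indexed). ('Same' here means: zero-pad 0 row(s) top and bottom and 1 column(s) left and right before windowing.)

The receptive field on the zero-padded input at this output position is [8 -8 -3]. Elementwise product with the kernel and sum: 8·-1 + -8·-1.

0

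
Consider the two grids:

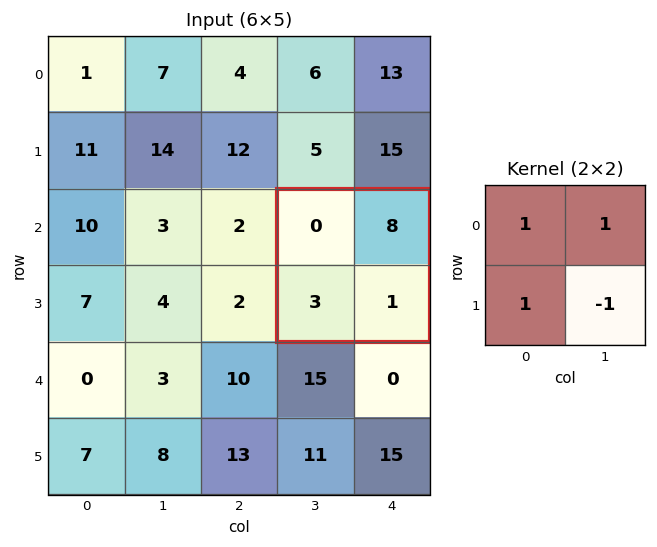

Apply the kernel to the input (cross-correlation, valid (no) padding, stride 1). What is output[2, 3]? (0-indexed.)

10

The receptive field on the input at this output position is [0 8 / 3 1]. Elementwise product with the kernel and sum: 0·1 + 8·1 + 3·1 + 1·-1.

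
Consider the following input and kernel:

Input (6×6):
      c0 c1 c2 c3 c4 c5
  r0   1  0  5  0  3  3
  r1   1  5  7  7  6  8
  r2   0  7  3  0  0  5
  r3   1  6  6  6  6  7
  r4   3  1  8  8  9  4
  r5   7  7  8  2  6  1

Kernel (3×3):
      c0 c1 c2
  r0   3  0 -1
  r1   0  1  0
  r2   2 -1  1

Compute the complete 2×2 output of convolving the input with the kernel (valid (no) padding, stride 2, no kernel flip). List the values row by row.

Output[0,0]: The receptive field on the input at this output position is [1 0 5 / 1 5 7 / 0 7 3]. Elementwise product with the kernel and sum: 1·3 + 5·-1 + 5·1 + 0·2 + 7·-1 + 3·1.
Output[0,1]: The receptive field on the input at this output position is [5 0 3 / 7 7 6 / 3 0 0]. Elementwise product with the kernel and sum: 5·3 + 3·-1 + 7·1 + 3·2 + 0·-1 + 0·1.

-1 25
16 32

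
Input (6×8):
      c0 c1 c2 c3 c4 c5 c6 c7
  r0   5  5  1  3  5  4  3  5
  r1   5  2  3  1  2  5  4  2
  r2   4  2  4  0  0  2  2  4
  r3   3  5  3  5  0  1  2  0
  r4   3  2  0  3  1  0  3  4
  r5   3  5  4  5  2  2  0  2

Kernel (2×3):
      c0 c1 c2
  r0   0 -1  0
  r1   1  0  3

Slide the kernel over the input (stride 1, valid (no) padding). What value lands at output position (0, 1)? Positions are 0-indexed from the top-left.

4

The receptive field on the input at this output position is [5 1 3 / 2 3 1]. Elementwise product with the kernel and sum: 1·-1 + 2·1 + 1·3.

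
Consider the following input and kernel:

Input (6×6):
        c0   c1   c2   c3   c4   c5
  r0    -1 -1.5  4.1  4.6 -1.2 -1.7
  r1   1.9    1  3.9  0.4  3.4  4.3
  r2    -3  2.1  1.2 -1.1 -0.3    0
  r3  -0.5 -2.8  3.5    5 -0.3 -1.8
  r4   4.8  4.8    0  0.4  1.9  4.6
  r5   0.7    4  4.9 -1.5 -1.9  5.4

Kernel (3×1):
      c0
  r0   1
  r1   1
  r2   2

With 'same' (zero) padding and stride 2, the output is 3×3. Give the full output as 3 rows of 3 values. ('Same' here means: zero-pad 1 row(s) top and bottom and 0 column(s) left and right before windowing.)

Output[0,0]: The receptive field on the zero-padded input at this output position is [0 / -1 / 1.9]. Elementwise product with the kernel and sum: 0·1 + -1·1 + 1.9·2.

2.8 11.9 5.6
-2.1 12.1 2.5
5.7 13.3 -2.2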